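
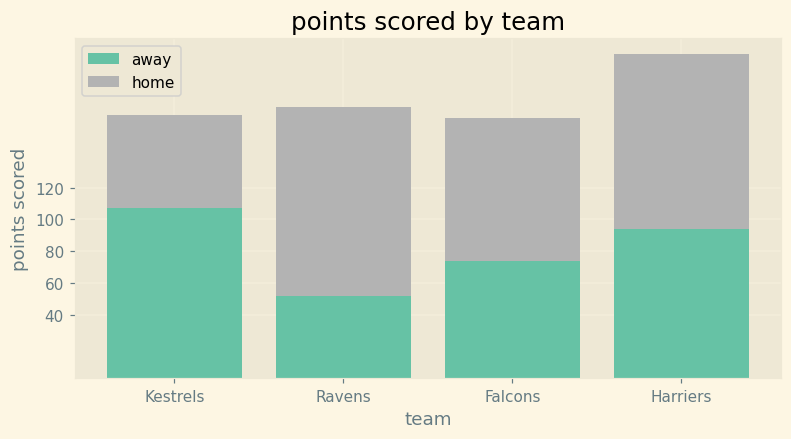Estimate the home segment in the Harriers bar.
≈ 100

home top ≈ 200, bottom ≈ 100; segment ≈ 100.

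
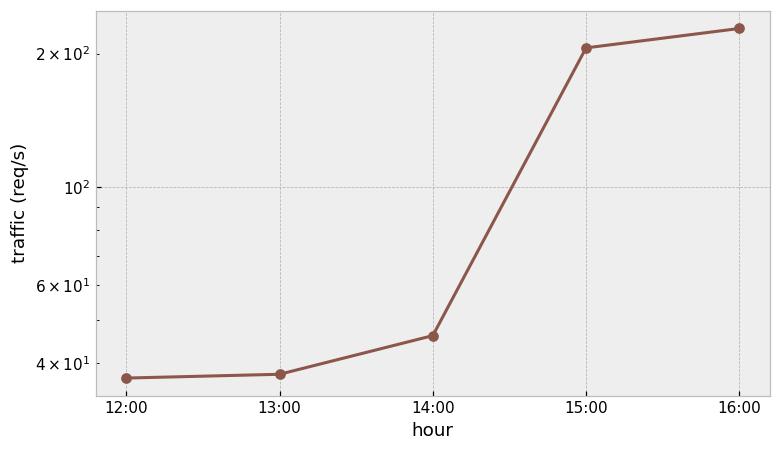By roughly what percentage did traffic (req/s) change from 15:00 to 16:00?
15:00 ≈ 200, 16:00 ≈ 220; (220 − 200) / 200 ≈ +10%.

≈ +10%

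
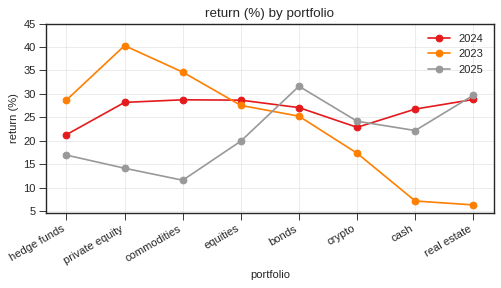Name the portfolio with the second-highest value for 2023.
Top 3 for 2023: private equity ≈ 40, commodities ≈ 35, hedge funds ≈ 30.

commodities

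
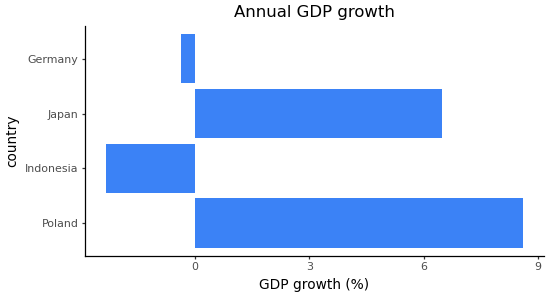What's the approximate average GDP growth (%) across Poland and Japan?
(9 + 6) / 2 ≈ 8.

≈ 8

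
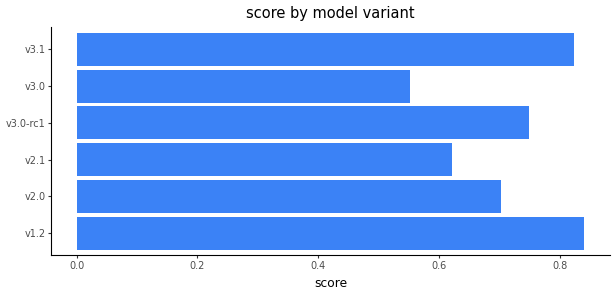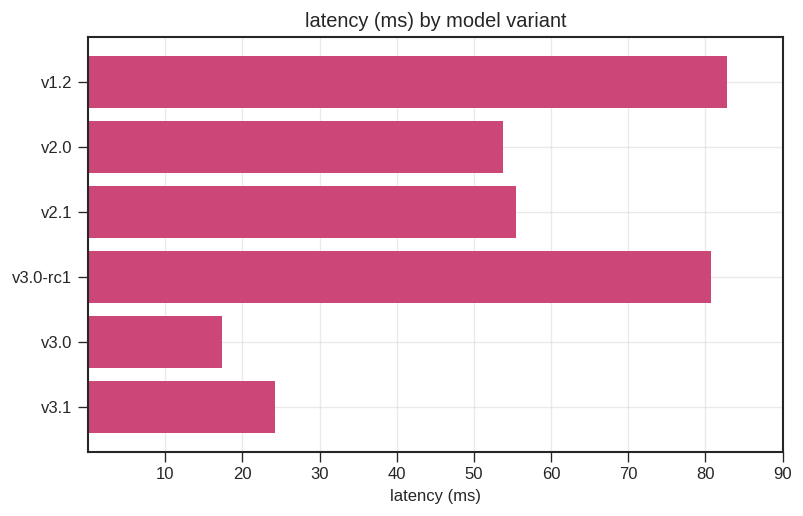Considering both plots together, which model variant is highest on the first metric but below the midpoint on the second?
v3.1

Chart 2 median latency (ms) ≈ 50; below-median model variants: v2.0, v3.0, v3.1. Among those, v3.1 has the highest score (≈ 0.8).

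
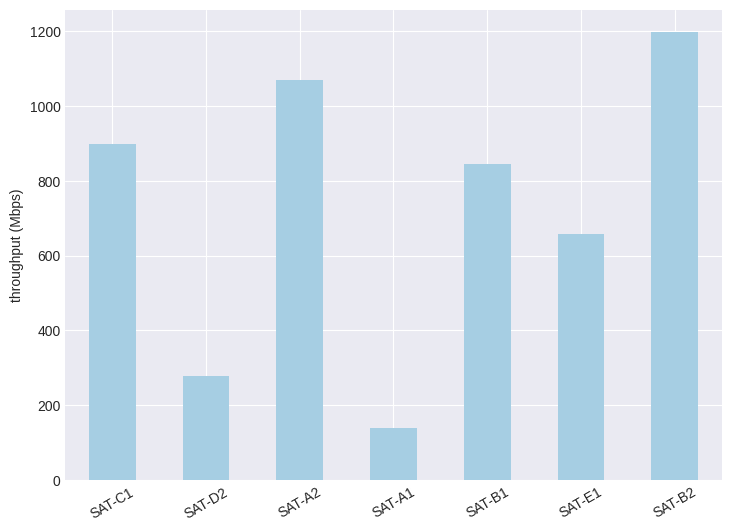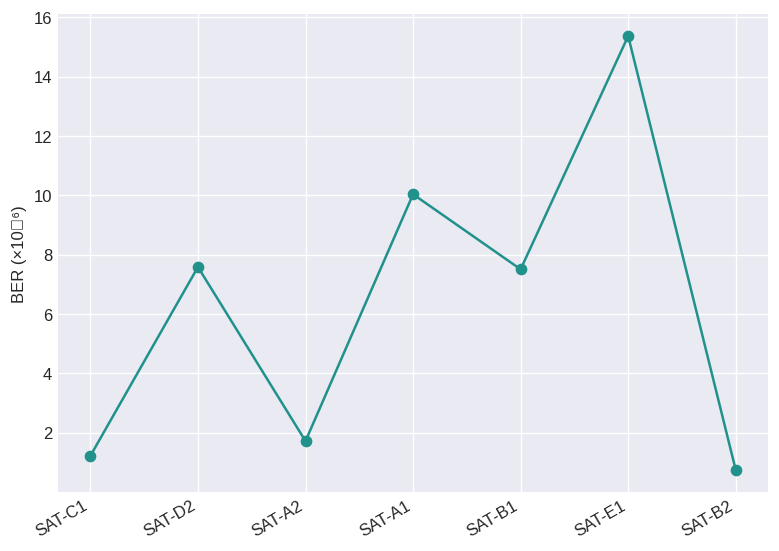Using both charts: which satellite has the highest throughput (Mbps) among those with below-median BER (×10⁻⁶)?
Chart 2 median BER (×10⁻⁶) ≈ 8; below-median satellites: SAT-C1, SAT-A2, SAT-B2. Among those, SAT-B2 has the highest throughput (Mbps) (≈ 1200).

SAT-B2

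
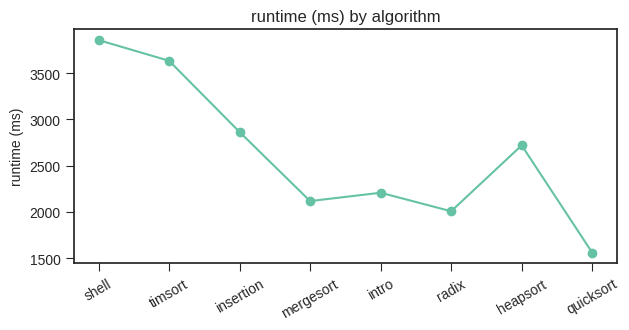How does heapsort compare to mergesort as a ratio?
≈ 1.27×

heapsort ≈ 2800, mergesort ≈ 2200; 2800/2200 ≈ 1.27.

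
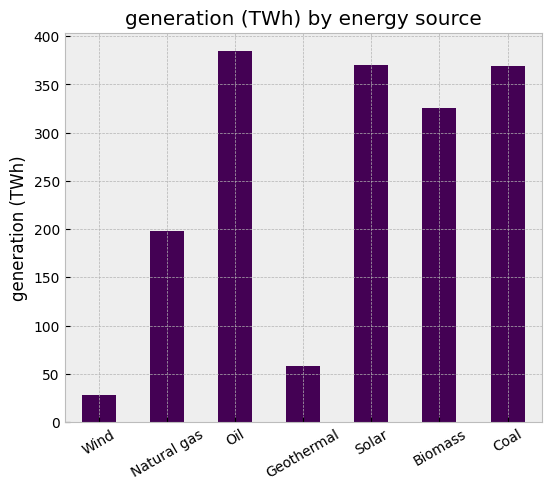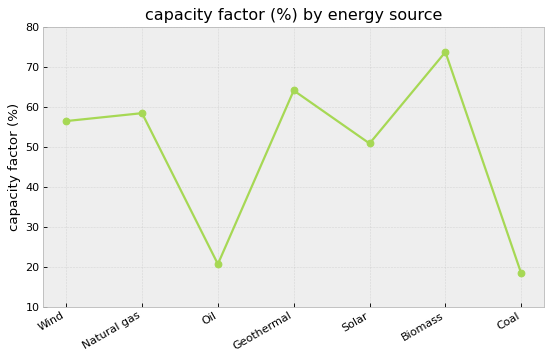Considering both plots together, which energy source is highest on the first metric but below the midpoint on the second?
Chart 2 median capacity factor (%) ≈ 60; below-median energy sources: Oil, Solar, Coal. Among those, Oil has the highest generation (TWh) (≈ 400).

Oil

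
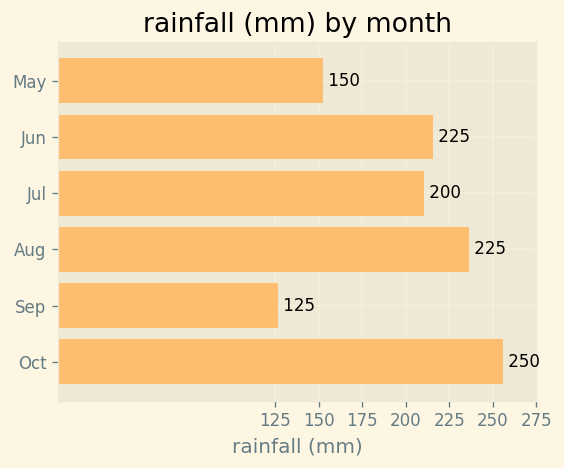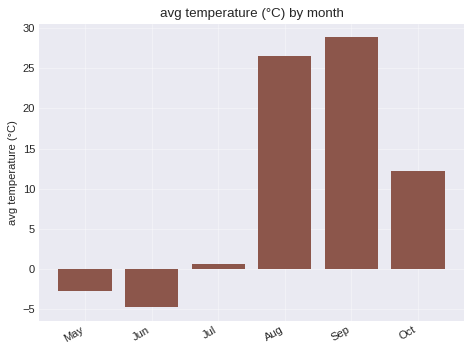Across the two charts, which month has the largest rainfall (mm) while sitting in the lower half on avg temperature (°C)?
Jun

Chart 2 median avg temperature (°C) ≈ 5; below-median months: May, Jun, Jul. Among those, Jun has the highest rainfall (mm) (≈ 225).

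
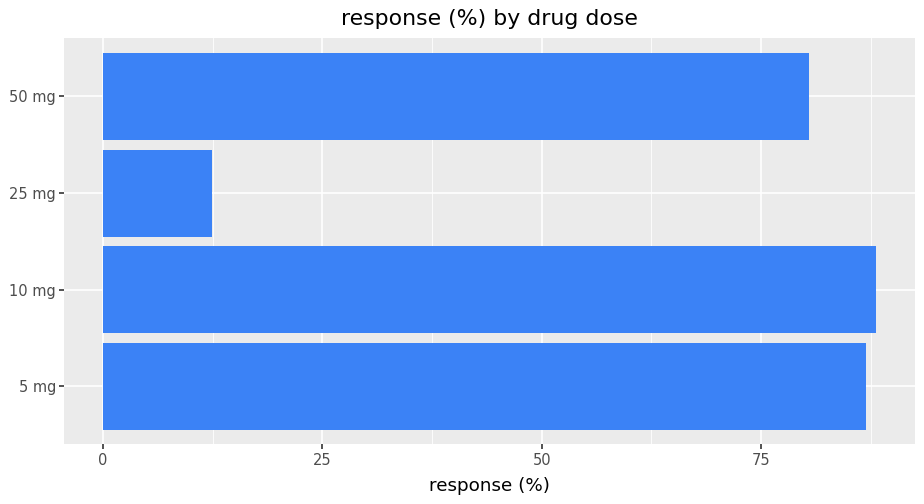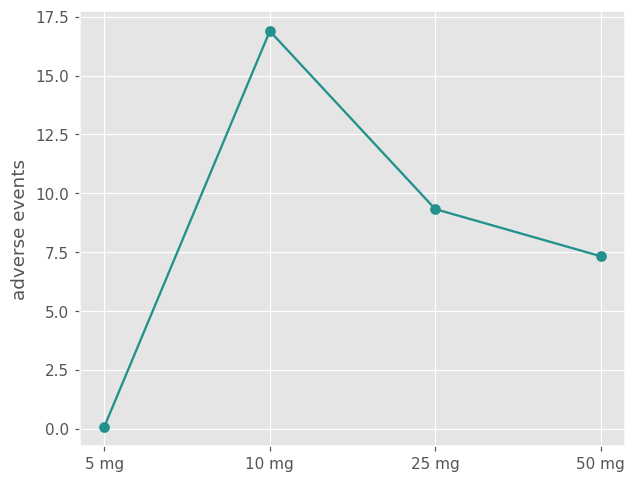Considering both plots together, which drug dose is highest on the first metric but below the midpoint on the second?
5 mg

Chart 2 median adverse events ≈ 8; below-median drug doses: 5 mg, 50 mg. Among those, 5 mg has the highest response (%) (≈ 90).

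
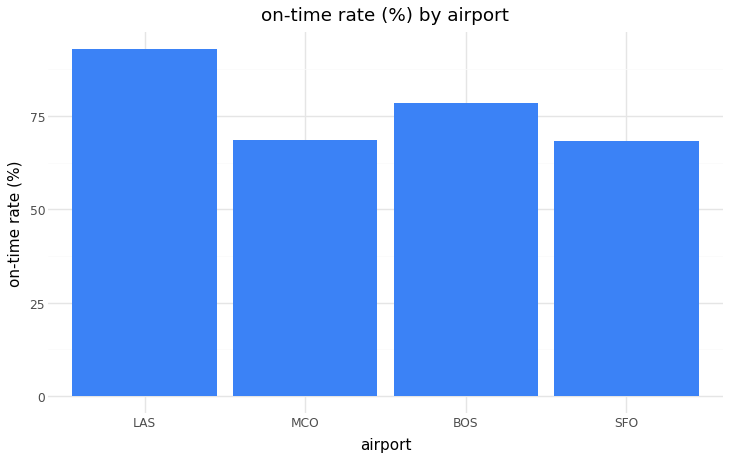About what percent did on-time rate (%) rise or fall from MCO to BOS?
MCO ≈ 70, BOS ≈ 80; (80 − 70) / 70 ≈ +14.3%.

≈ +14.3%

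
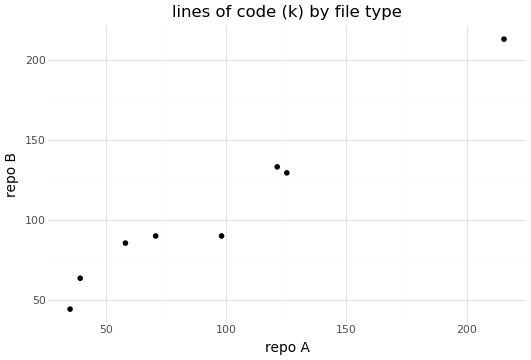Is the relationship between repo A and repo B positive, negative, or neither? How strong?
positive, strong

Points are positively correlated; strong (|r| ≈ 1.0).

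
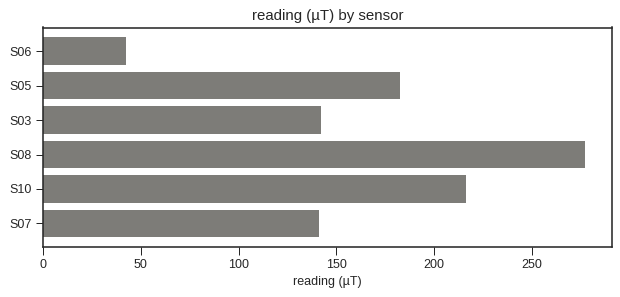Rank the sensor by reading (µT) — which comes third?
S05

Top 4: S08 ≈ 275, S10 ≈ 225, S05 ≈ 175, S03 ≈ 150.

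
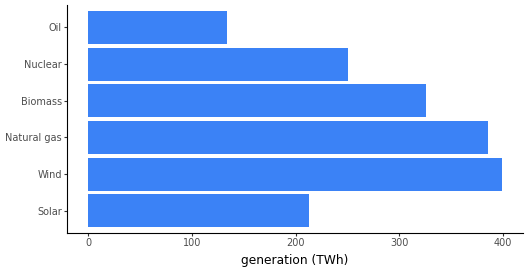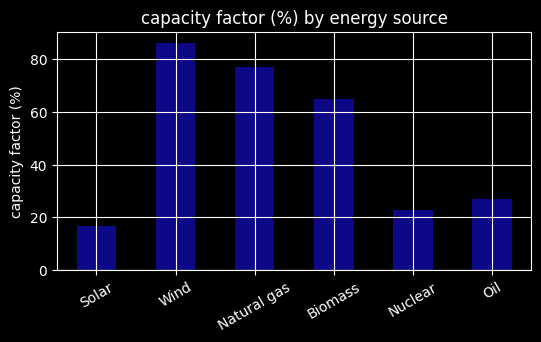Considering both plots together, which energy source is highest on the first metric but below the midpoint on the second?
Chart 2 median capacity factor (%) ≈ 50; below-median energy sources: Solar, Nuclear, Oil. Among those, Nuclear has the highest generation (TWh) (≈ 250).

Nuclear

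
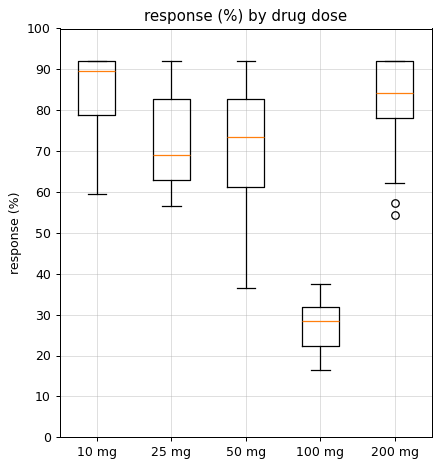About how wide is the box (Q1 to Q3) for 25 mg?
≈ 20

Q3 ≈ 80, Q1 ≈ 60; IQR ≈ 20.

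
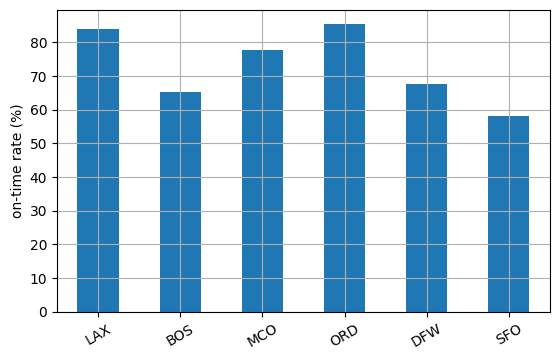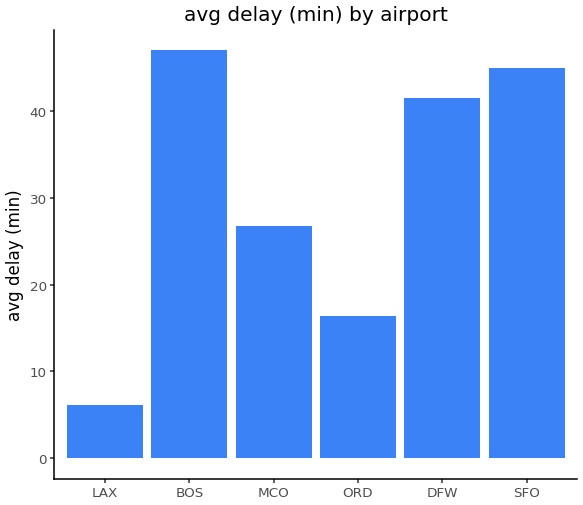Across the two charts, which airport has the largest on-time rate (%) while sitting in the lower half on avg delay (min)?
ORD

Chart 2 median avg delay (min) ≈ 35; below-median airports: LAX, MCO, ORD. Among those, ORD has the highest on-time rate (%) (≈ 90).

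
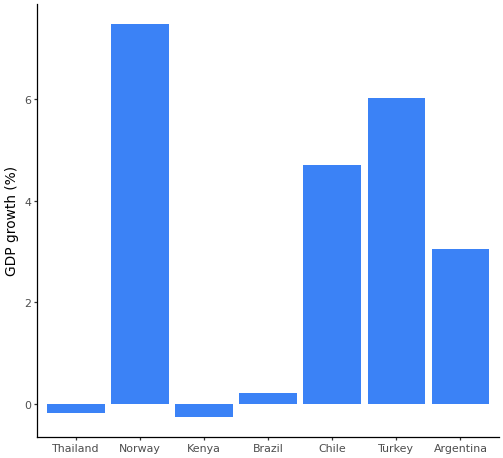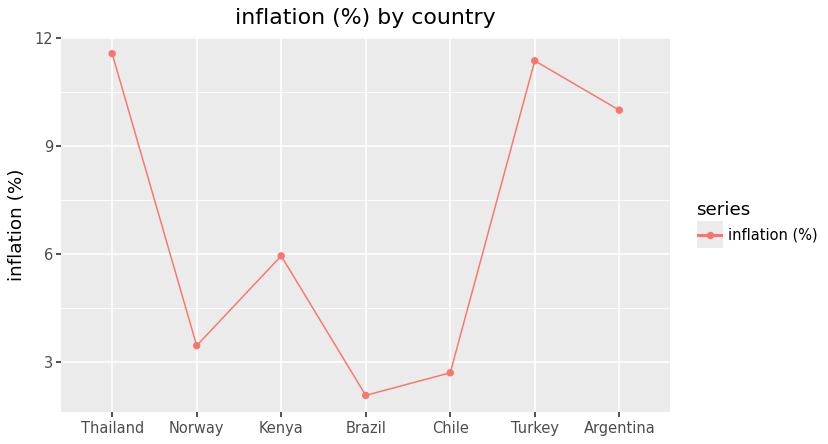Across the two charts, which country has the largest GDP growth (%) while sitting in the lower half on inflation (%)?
Norway

Chart 2 median inflation (%) ≈ 6; below-median countries: Norway, Brazil, Chile. Among those, Norway has the highest GDP growth (%) (≈ 7).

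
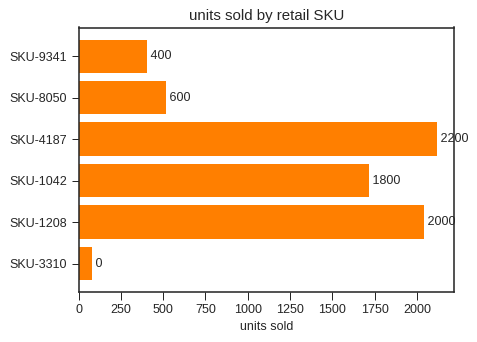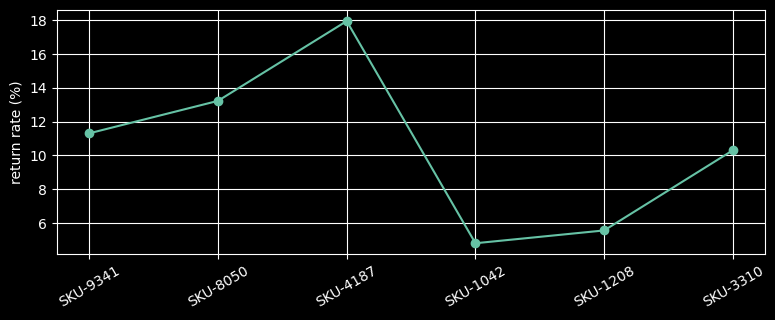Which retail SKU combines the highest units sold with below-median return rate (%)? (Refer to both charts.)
SKU-1208

Chart 2 median return rate (%) ≈ 10; below-median retail SKUs: SKU-1042, SKU-1208, SKU-3310. Among those, SKU-1208 has the highest units sold (≈ 2000).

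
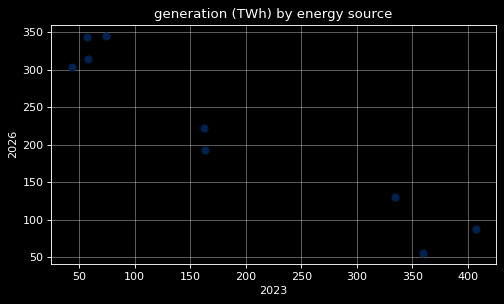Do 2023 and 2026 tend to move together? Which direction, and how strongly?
negative, strong

Points are negatively correlated; strong (|r| ≈ 1.0).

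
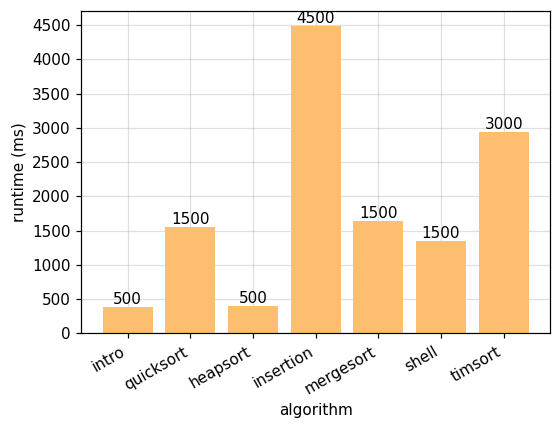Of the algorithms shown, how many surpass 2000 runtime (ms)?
Above 2000: insertion, timsort.

2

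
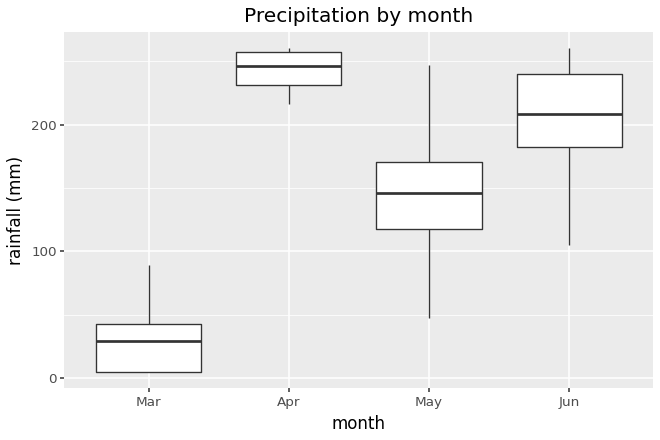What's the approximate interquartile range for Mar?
Q3 ≈ 40, Q1 ≈ 0; IQR ≈ 40.

≈ 40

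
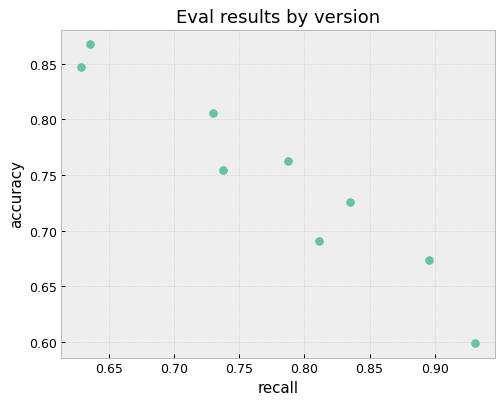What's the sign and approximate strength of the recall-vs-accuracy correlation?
negative, strong

Points are negatively correlated; strong (|r| ≈ 1.0).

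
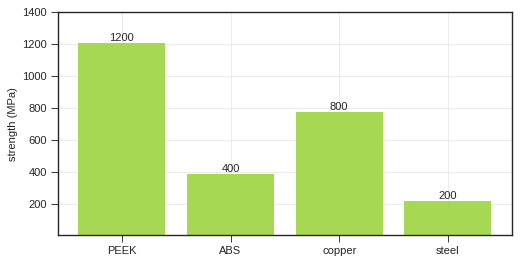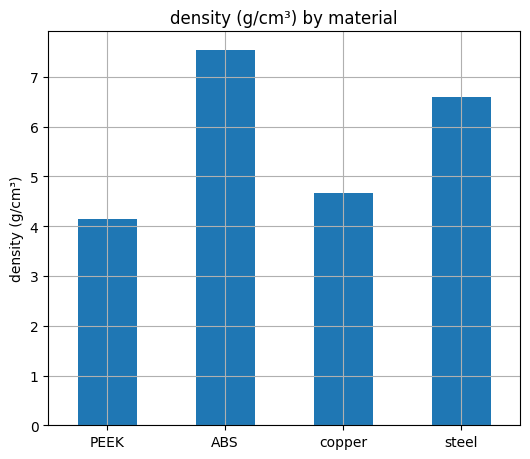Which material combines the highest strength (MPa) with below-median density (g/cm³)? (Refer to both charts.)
PEEK

Chart 2 median density (g/cm³) ≈ 6; below-median materials: PEEK, copper. Among those, PEEK has the highest strength (MPa) (≈ 1200).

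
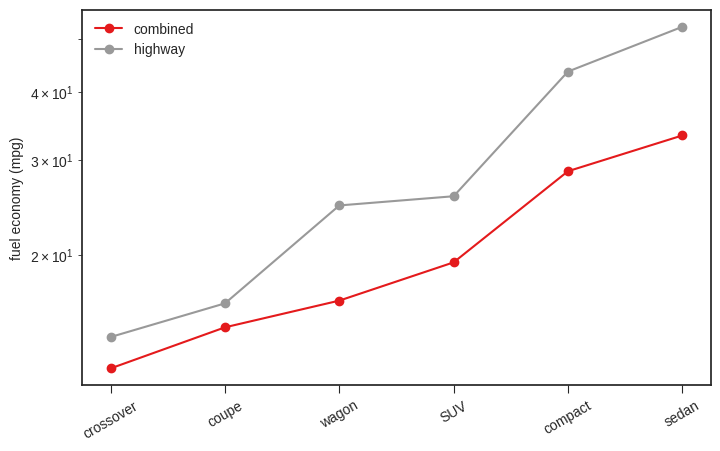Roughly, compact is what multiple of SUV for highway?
≈ 1.8×

compact ≈ 45, SUV ≈ 25; 45/25 ≈ 1.8.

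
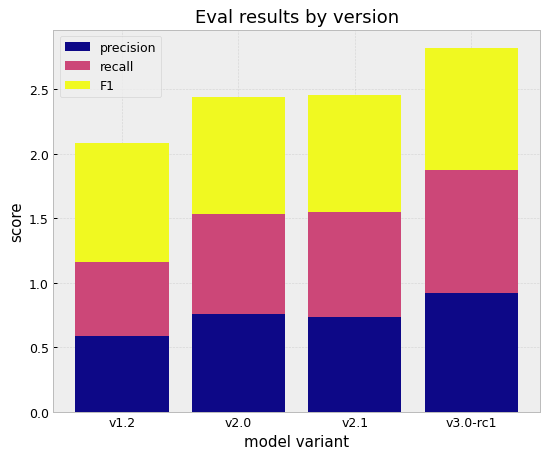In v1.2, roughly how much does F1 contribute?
F1 top ≈ 2.0, bottom ≈ 1.0; segment ≈ 1.0.

≈ 1.0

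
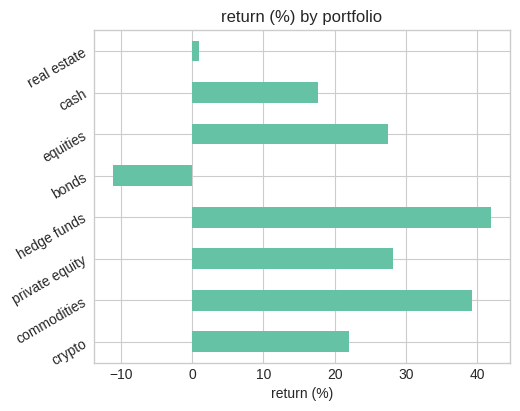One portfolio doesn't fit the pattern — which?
bonds ≈ -10; the rest sit between ≈ 0 and ≈ 40.

bonds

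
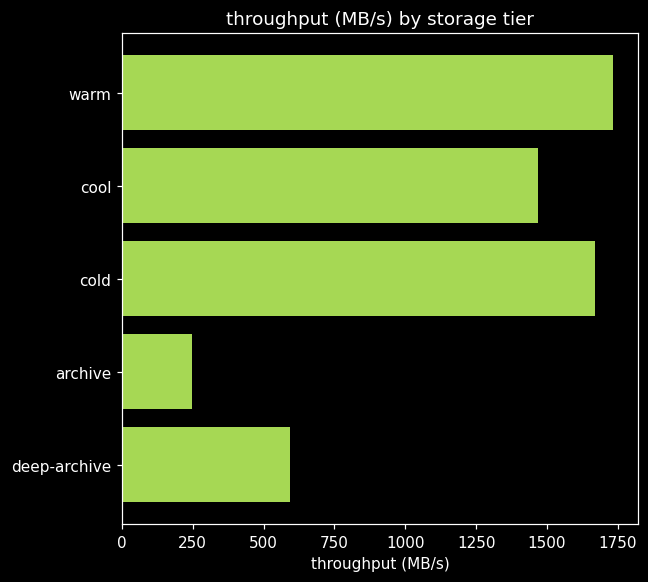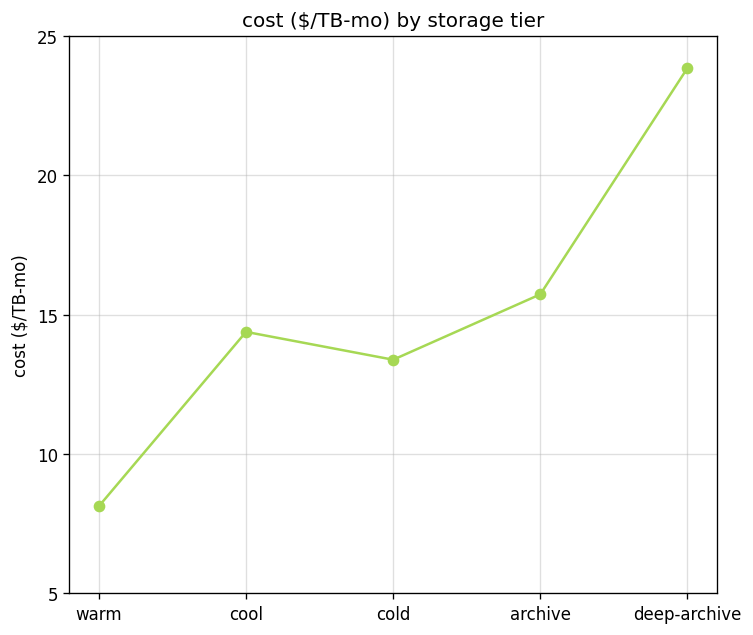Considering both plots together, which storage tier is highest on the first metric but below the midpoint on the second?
Chart 2 median cost ($/TB-mo) ≈ 15; below-median storage tiers: warm, cold. Among those, warm has the highest throughput (MB/s) (≈ 1800).

warm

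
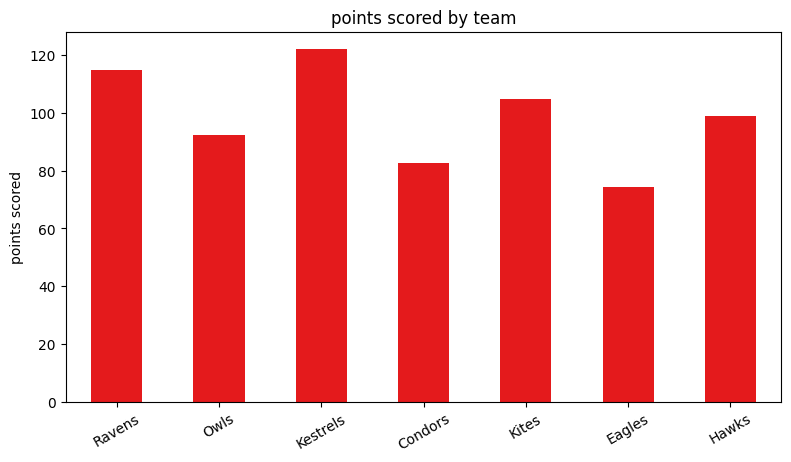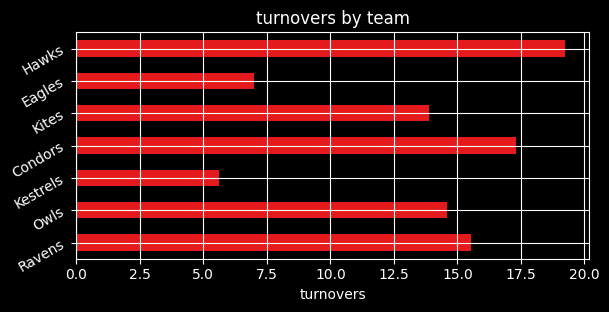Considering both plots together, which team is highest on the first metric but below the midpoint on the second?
Kestrels

Chart 2 median turnovers ≈ 14; below-median teams: Kestrels, Kites, Eagles. Among those, Kestrels has the highest points scored (≈ 120).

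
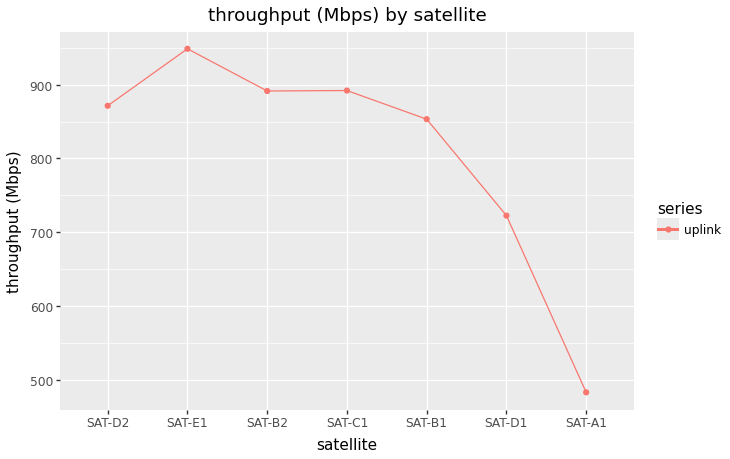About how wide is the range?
≈ 450

Max SAT-E1 ≈ 950, min SAT-A1 ≈ 500; range ≈ 450.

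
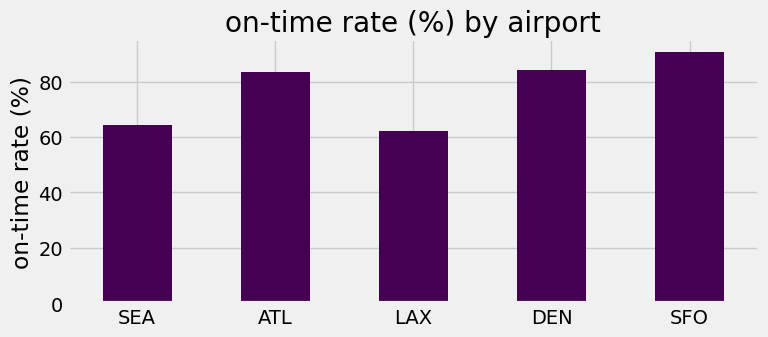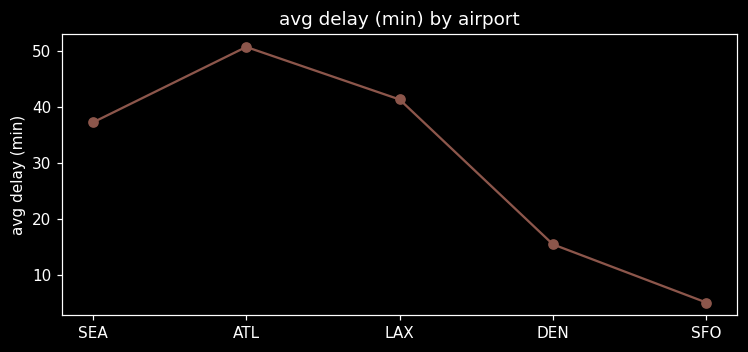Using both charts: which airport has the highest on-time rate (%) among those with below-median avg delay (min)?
SFO

Chart 2 median avg delay (min) ≈ 35; below-median airports: DEN, SFO. Among those, SFO has the highest on-time rate (%) (≈ 90).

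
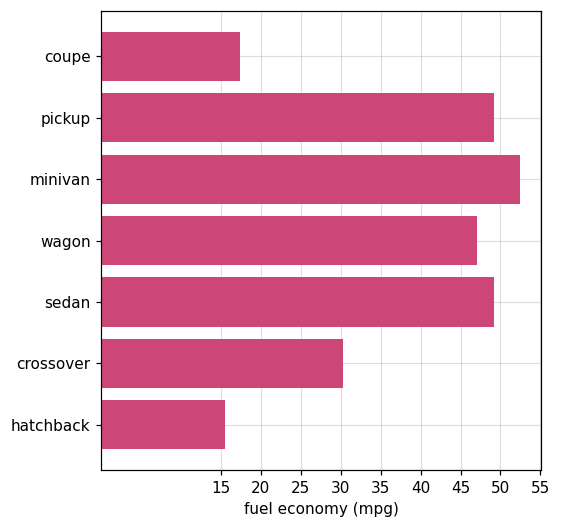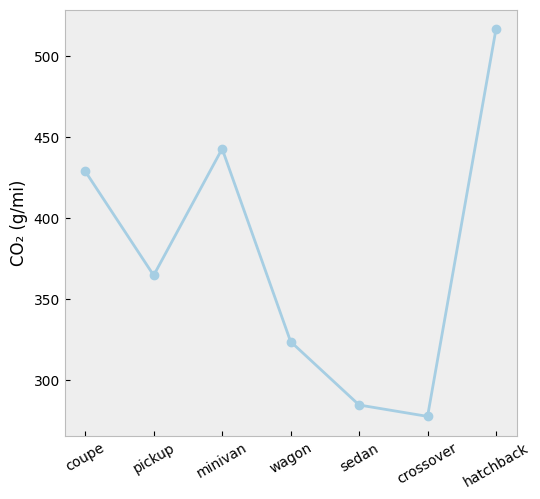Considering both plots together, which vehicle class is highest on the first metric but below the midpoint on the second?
sedan

Chart 2 median CO₂ (g/mi) ≈ 350; below-median vehicle classes: wagon, sedan, crossover. Among those, sedan has the highest fuel economy (mpg) (≈ 50).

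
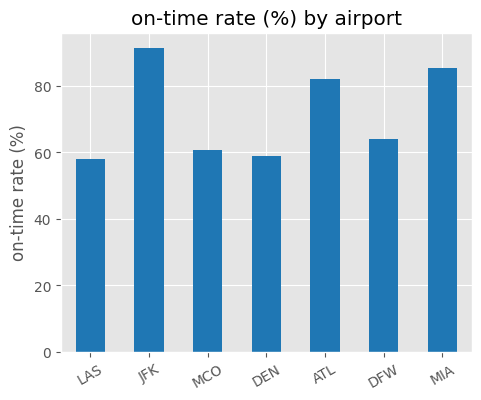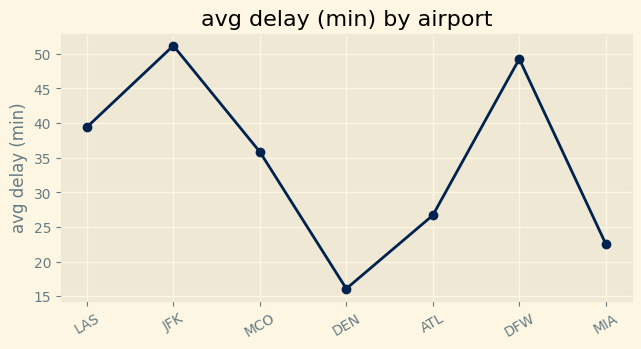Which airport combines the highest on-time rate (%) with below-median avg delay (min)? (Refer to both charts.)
MIA

Chart 2 median avg delay (min) ≈ 35; below-median airports: DEN, ATL, MIA. Among those, MIA has the highest on-time rate (%) (≈ 90).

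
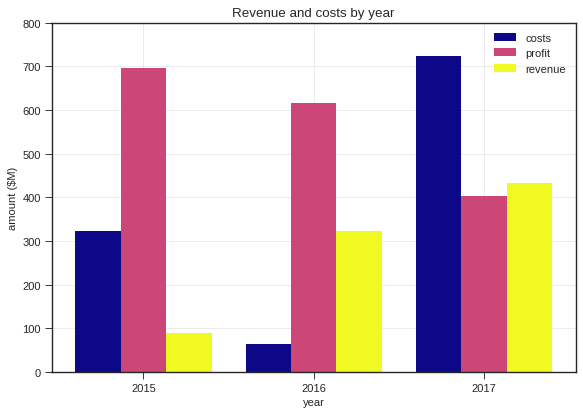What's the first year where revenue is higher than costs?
2015: revenue ≈ 100 vs costs ≈ 300 (not yet); 2016: revenue ≈ 300 vs costs ≈ 100 (first crossover).

2016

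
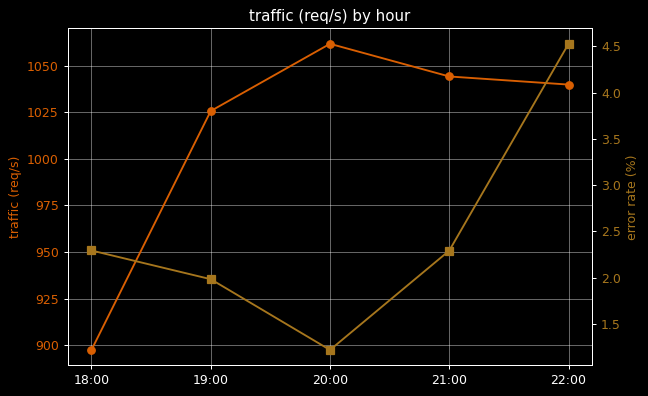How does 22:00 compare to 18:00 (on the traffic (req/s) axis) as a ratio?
≈ 1.16×

22:00 ≈ 1040, 18:00 ≈ 900; 1040/900 ≈ 1.16.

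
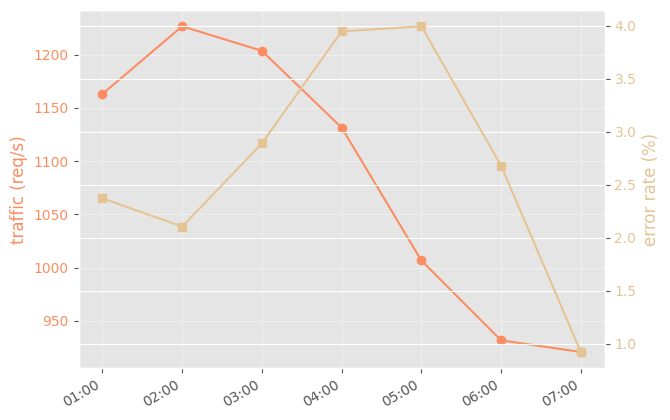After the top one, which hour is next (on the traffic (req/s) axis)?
03:00

Top 3 (on the traffic (req/s) axis): 02:00 ≈ 1250, 03:00 ≈ 1200, 01:00 ≈ 1150.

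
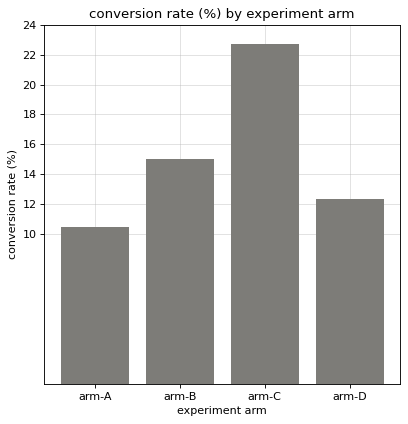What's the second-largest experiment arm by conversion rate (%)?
arm-B

Top 3: arm-C ≈ 22, arm-B ≈ 16, arm-D ≈ 12.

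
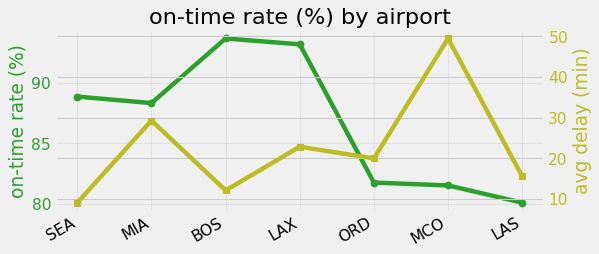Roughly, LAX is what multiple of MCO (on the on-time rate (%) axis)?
LAX ≈ 94, MCO ≈ 82; 94/82 ≈ 1.15.

≈ 1.15×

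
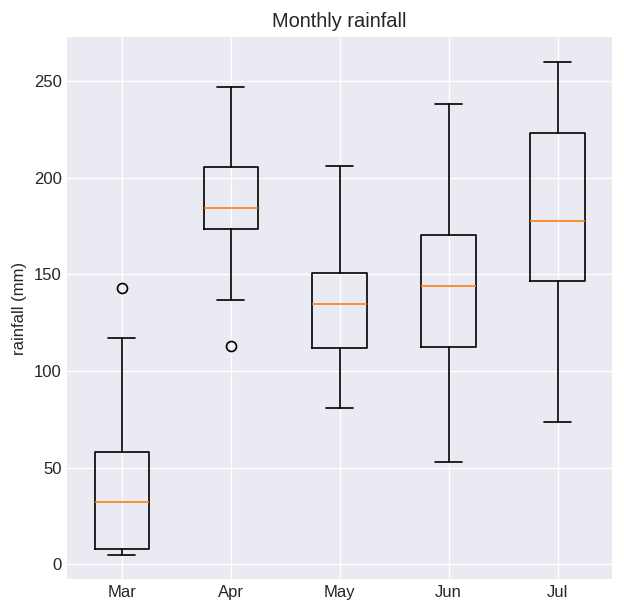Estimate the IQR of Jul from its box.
≈ 80

Q3 ≈ 220, Q1 ≈ 140; IQR ≈ 80.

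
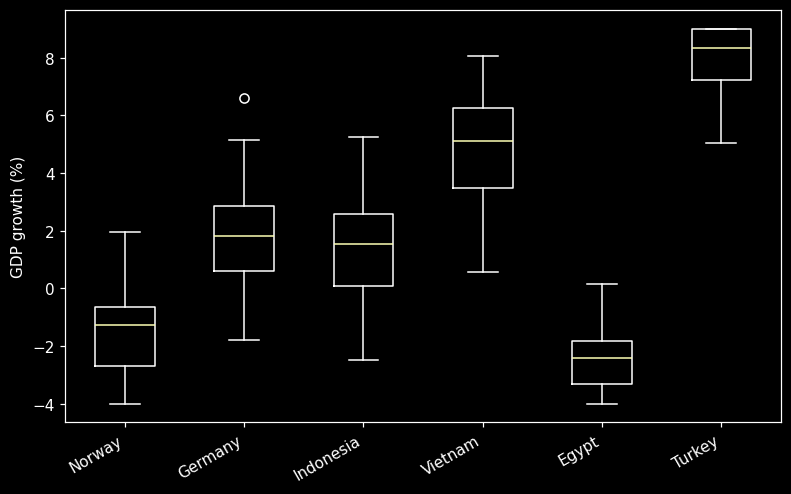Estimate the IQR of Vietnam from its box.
Q3 ≈ 6, Q1 ≈ 3; IQR ≈ 3.

≈ 3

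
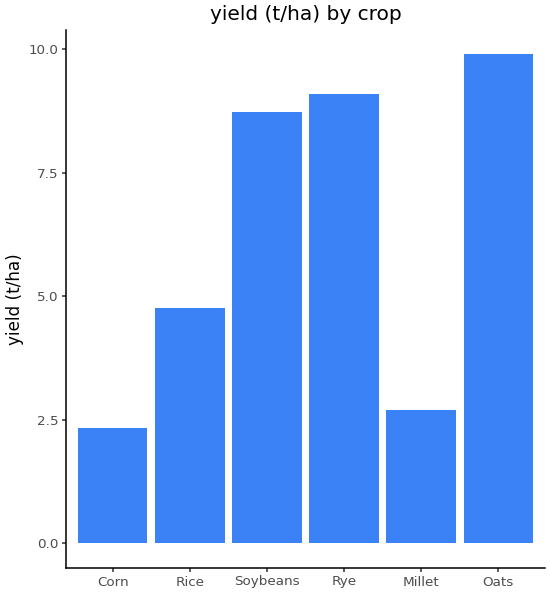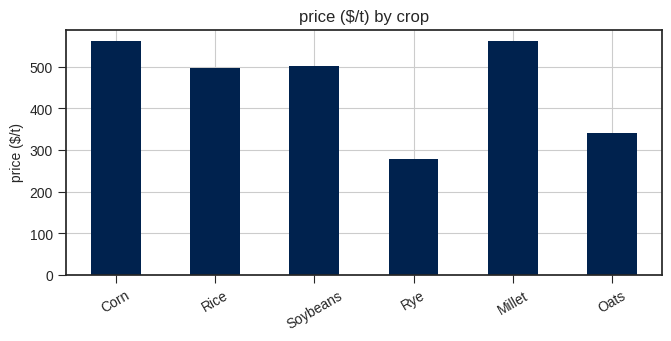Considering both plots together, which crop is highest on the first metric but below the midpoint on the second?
Oats

Chart 2 median price ($/t) ≈ 500; below-median crops: Rice, Rye, Oats. Among those, Oats has the highest yield (t/ha) (≈ 10).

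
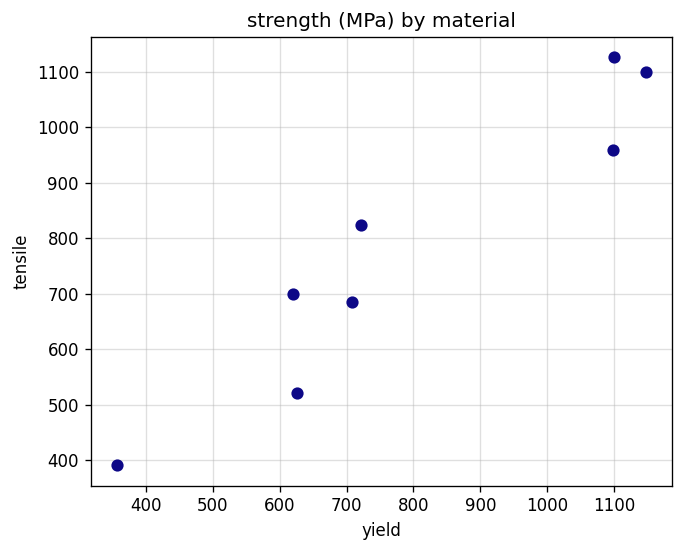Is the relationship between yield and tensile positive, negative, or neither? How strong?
Points are positively correlated; strong (|r| ≈ 1.0).

positive, strong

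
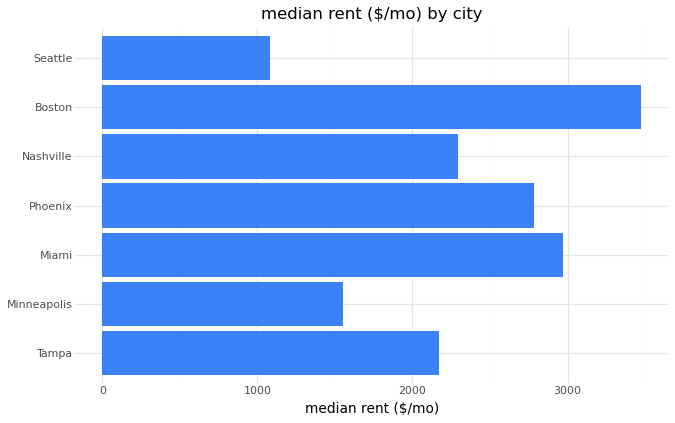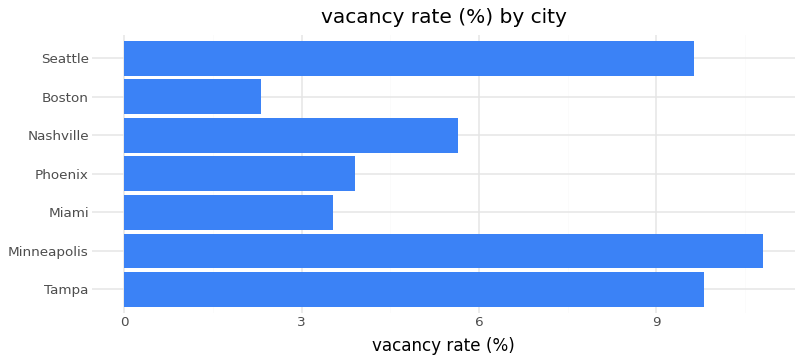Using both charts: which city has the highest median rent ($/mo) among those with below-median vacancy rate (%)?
Boston

Chart 2 median vacancy rate (%) ≈ 6; below-median cities: Miami, Phoenix, Boston. Among those, Boston has the highest median rent ($/mo) (≈ 3500).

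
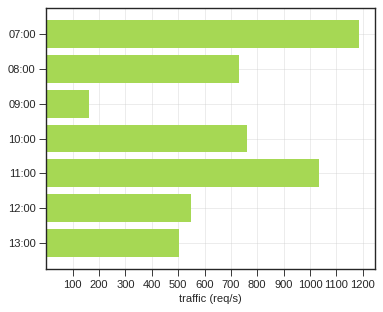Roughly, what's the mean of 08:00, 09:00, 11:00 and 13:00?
(700 + 200 + 1000 + 500) / 4 ≈ 600.

≈ 600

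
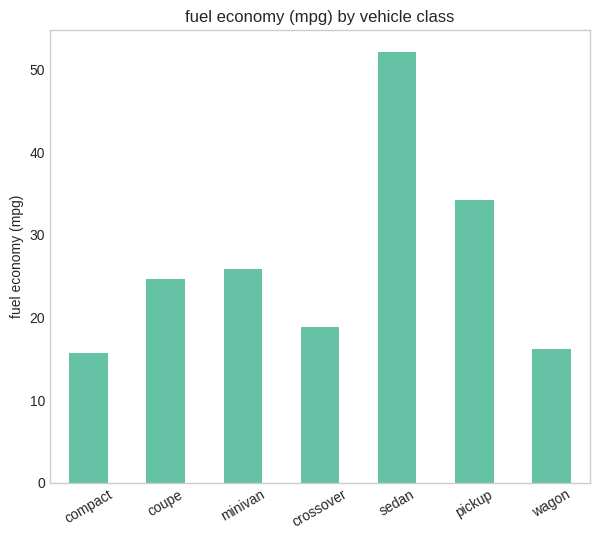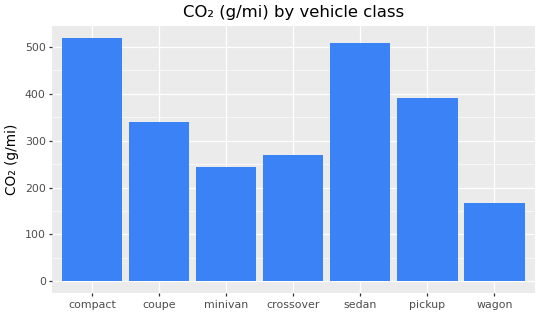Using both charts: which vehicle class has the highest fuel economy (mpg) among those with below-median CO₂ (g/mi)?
Chart 2 median CO₂ (g/mi) ≈ 350; below-median vehicle classes: minivan, crossover, wagon. Among those, minivan has the highest fuel economy (mpg) (≈ 25).

minivan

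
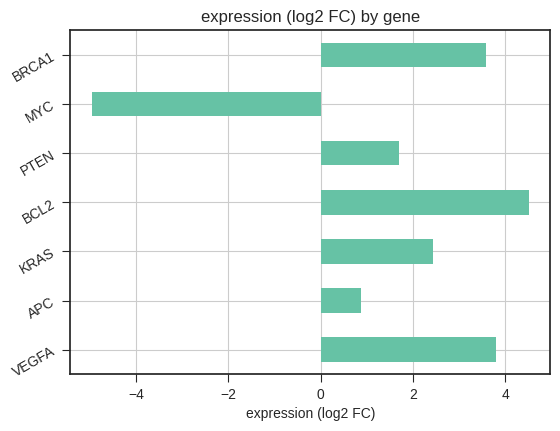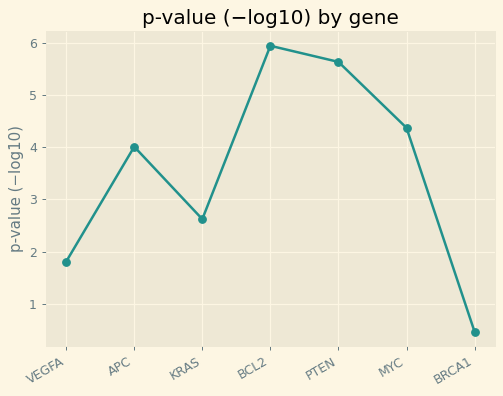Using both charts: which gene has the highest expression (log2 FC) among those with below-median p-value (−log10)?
VEGFA

Chart 2 median p-value (−log10) ≈ 4; below-median genes: VEGFA, KRAS, BRCA1. Among those, VEGFA has the highest expression (log2 FC) (≈ 4).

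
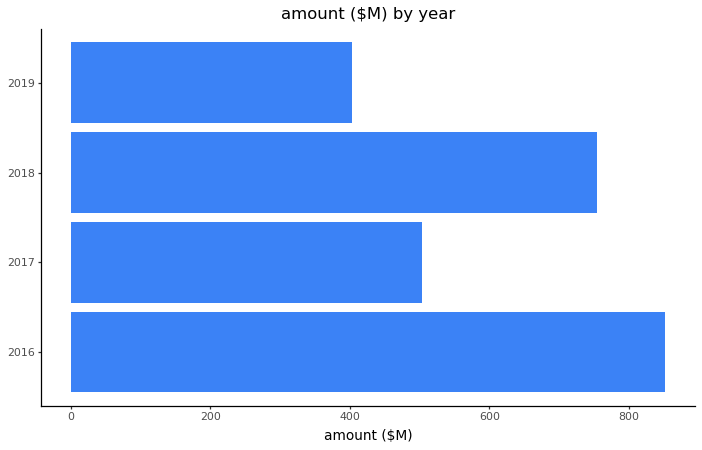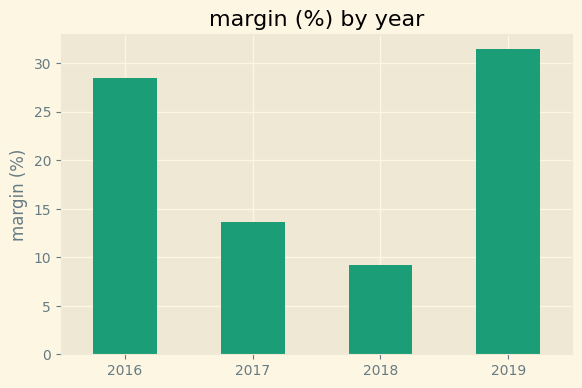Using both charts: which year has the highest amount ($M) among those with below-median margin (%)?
2018

Chart 2 median margin (%) ≈ 20; below-median years: 2017, 2018. Among those, 2018 has the highest amount ($M) (≈ 800).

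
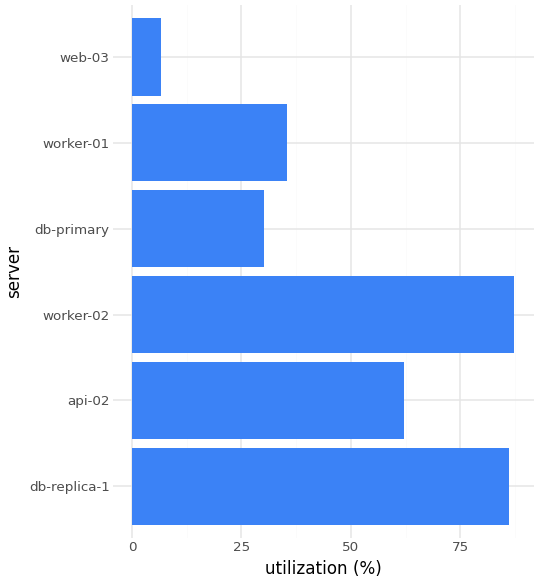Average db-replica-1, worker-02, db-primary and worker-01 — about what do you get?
≈ 62

(90 + 90 + 30 + 40) / 4 ≈ 62.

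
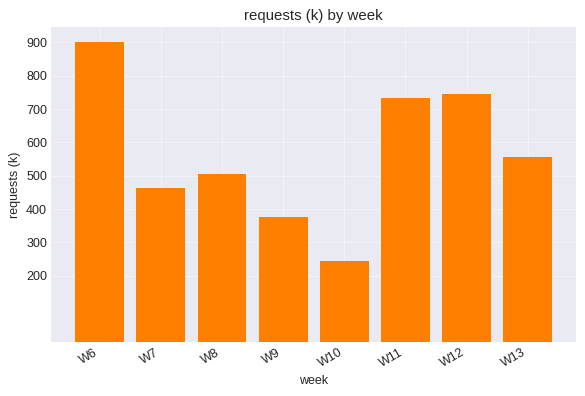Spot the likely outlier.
W6

W6 ≈ 900; the rest sit between ≈ 200 and ≈ 700.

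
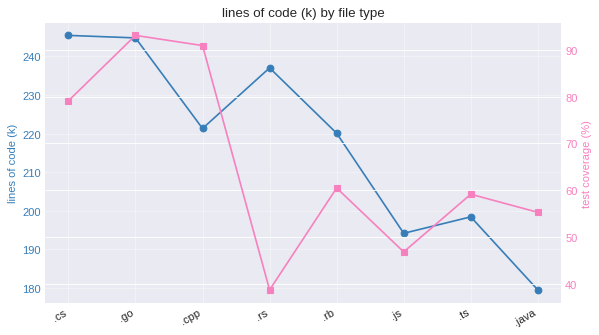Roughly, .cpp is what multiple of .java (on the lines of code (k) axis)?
.cpp ≈ 220, .java ≈ 180; 220/180 ≈ 1.22.

≈ 1.22×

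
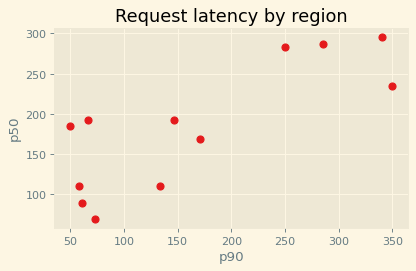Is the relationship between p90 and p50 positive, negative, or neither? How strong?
positive, strong

Points are positively correlated; strong (|r| ≈ 0.8).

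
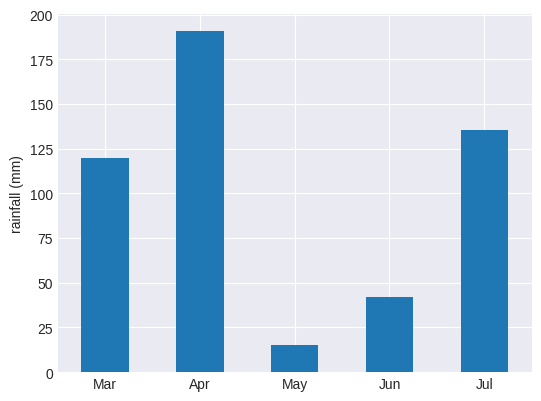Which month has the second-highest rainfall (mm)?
Top 3: Apr ≈ 200, Jul ≈ 140, Mar ≈ 120.

Jul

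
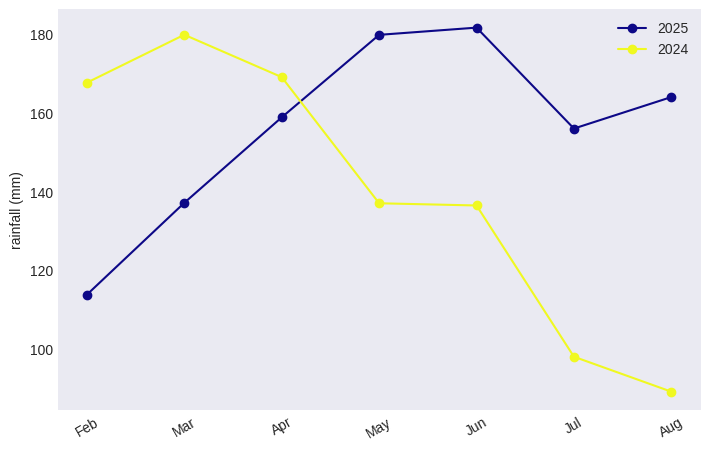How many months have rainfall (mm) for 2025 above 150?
Above 150: Apr, May, Jun, Jul, Aug.

5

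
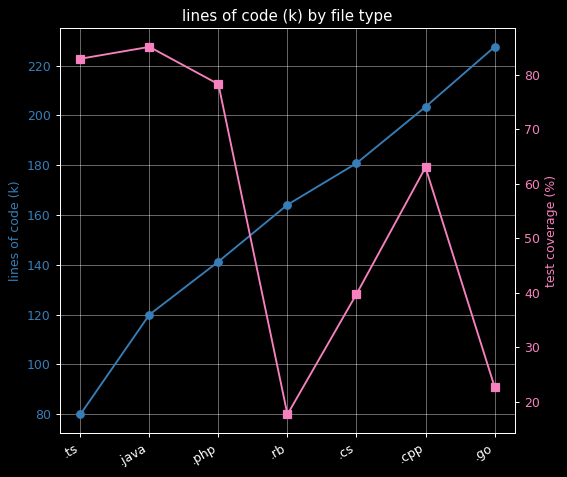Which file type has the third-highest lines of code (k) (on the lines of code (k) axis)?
Top 4 (on the lines of code (k) axis): .go ≈ 220, .cpp ≈ 200, .cs ≈ 180, .rb ≈ 160.

.cs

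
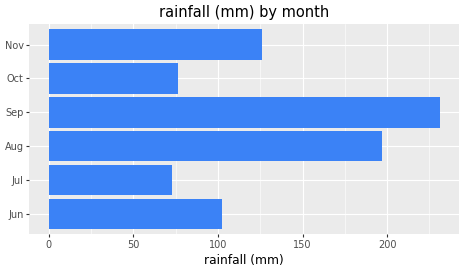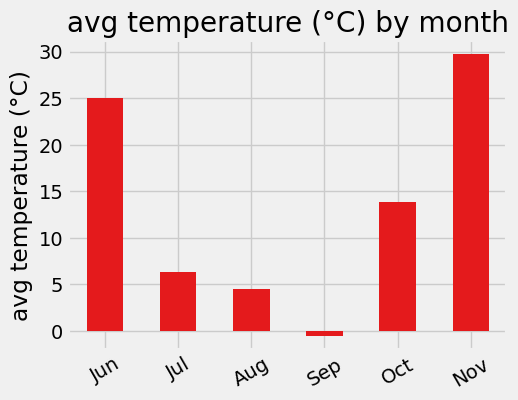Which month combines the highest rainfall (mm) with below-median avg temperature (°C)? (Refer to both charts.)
Chart 2 median avg temperature (°C) ≈ 10; below-median months: Jul, Aug, Sep. Among those, Sep has the highest rainfall (mm) (≈ 225).

Sep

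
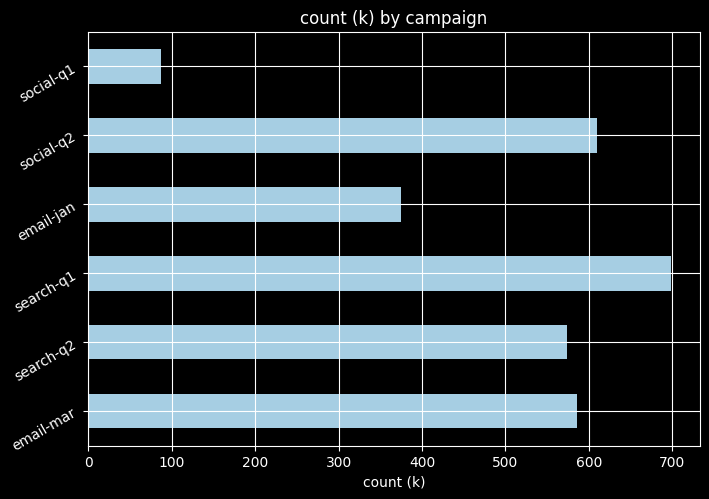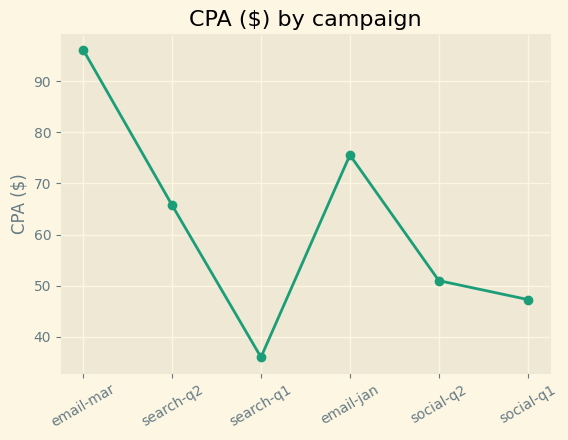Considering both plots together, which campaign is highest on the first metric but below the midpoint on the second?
search-q1

Chart 2 median CPA ($) ≈ 60; below-median campaigns: search-q1, social-q2, social-q1. Among those, search-q1 has the highest count (k) (≈ 700).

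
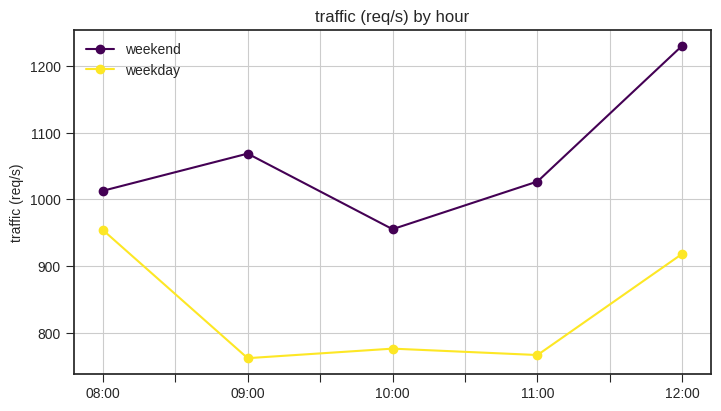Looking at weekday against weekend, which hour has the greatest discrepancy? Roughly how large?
12:00: weekday ≈ 900, weekend ≈ 1250 → gap ≈ 350. Next-largest (09:00) is only ≈ 300.

12:00, ≈ 350 req/s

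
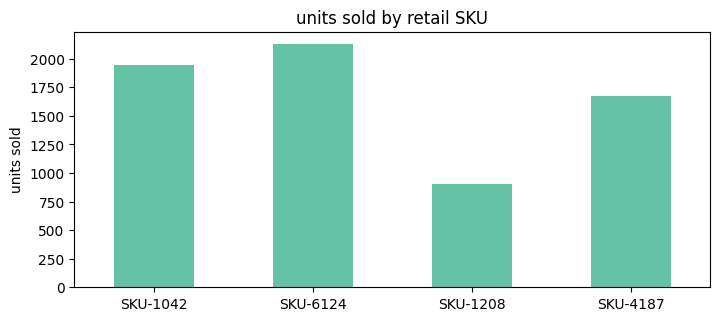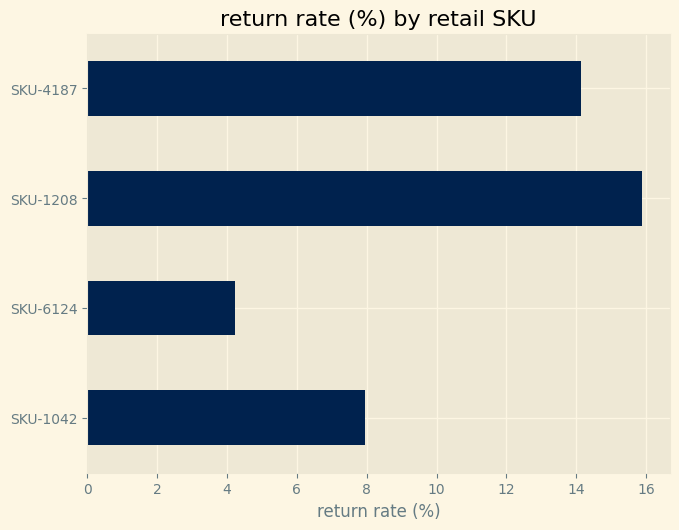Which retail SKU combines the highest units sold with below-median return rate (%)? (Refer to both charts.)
Chart 2 median return rate (%) ≈ 12; below-median retail SKUs: SKU-1042, SKU-6124. Among those, SKU-6124 has the highest units sold (≈ 2200).

SKU-6124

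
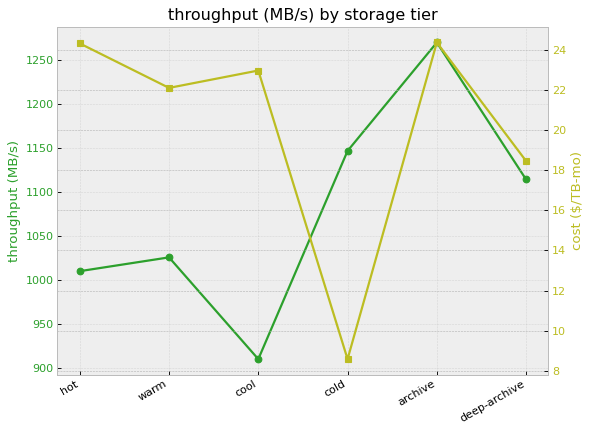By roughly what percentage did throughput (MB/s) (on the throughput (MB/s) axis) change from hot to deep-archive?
hot ≈ 1000, deep-archive ≈ 1100; (1100 − 1000) / 1000 ≈ +10%.

≈ +10%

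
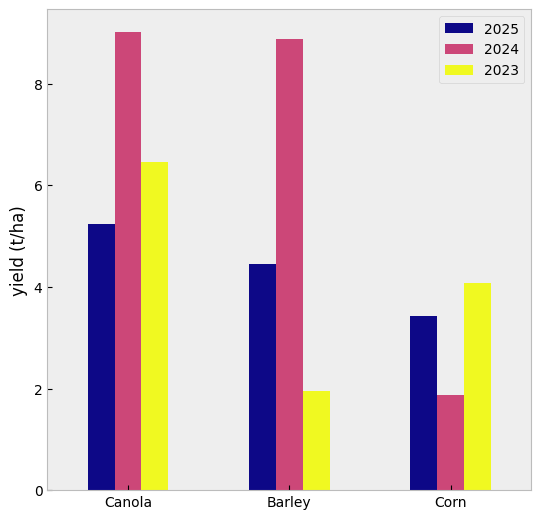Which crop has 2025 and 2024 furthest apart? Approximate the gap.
Barley, ≈ 5 t/ha

Barley: 2025 ≈ 4, 2024 ≈ 9 → gap ≈ 5. Next-largest (Canola) is only ≈ 4.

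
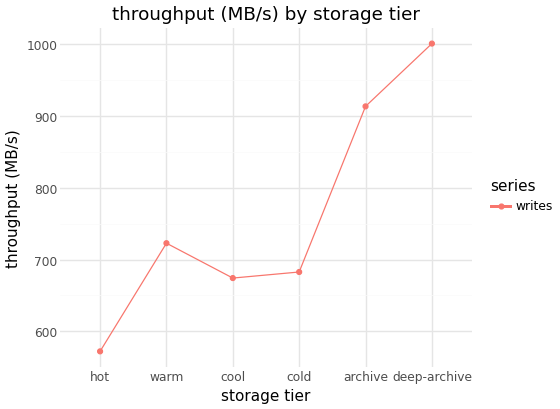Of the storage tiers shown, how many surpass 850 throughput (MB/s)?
Above 850: archive, deep-archive.

2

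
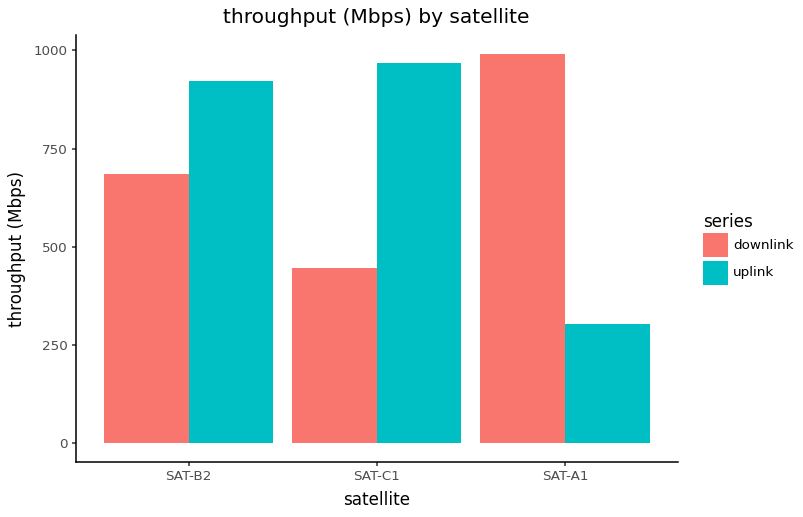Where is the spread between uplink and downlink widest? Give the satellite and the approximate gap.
SAT-A1: uplink ≈ 300, downlink ≈ 1000 → gap ≈ 700. Next-largest (SAT-C1) is only ≈ 600.

SAT-A1, ≈ 700 Mbps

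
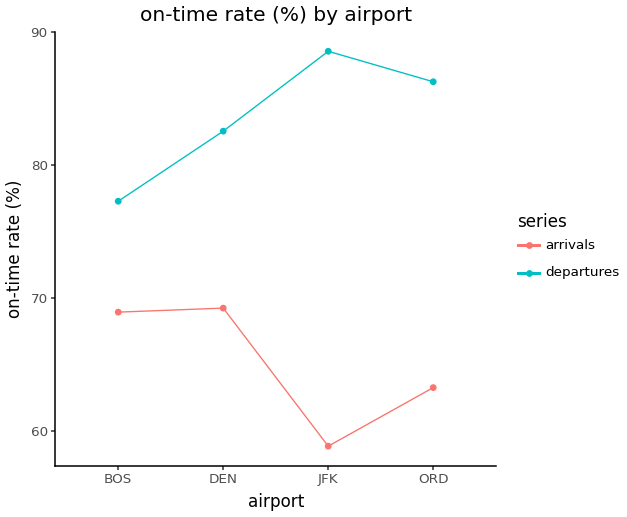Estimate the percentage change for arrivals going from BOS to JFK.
≈ -14.3%

BOS ≈ 70, JFK ≈ 60; (60 − 70) / 70 ≈ -14.3%.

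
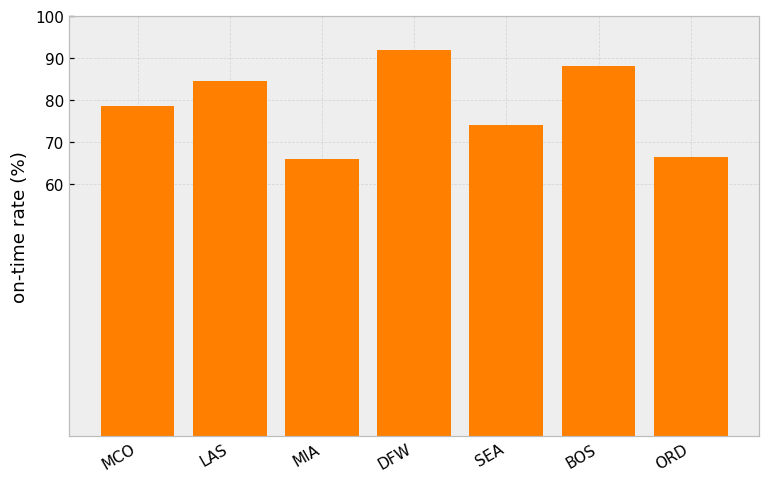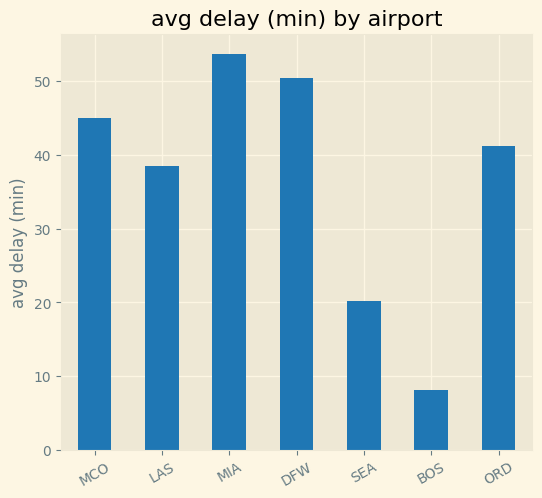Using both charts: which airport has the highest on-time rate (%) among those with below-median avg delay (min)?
BOS

Chart 2 median avg delay (min) ≈ 40; below-median airports: LAS, SEA, BOS. Among those, BOS has the highest on-time rate (%) (≈ 90).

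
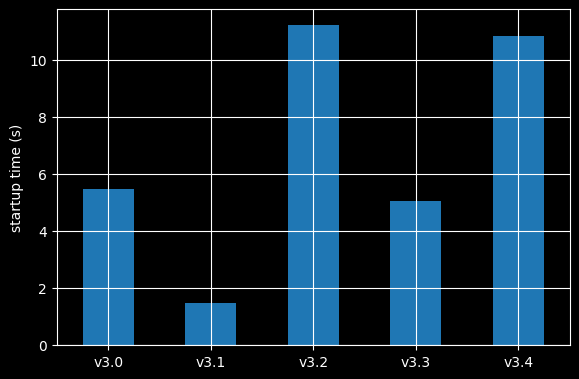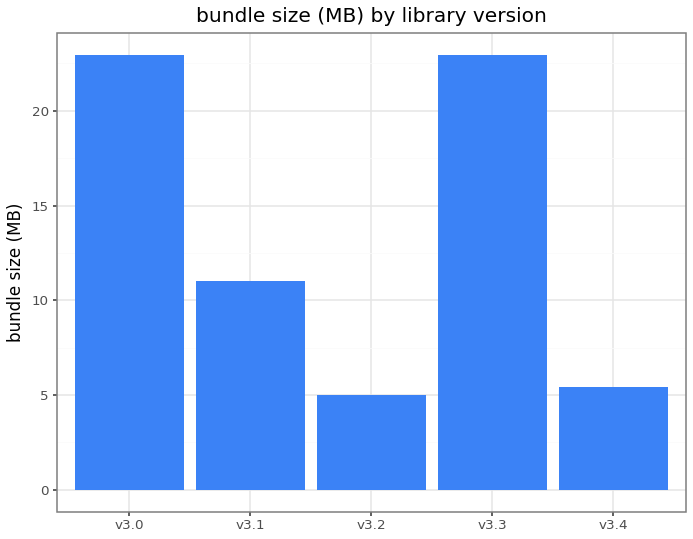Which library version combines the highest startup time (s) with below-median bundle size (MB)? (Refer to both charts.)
Chart 2 median bundle size (MB) ≈ 10; below-median library versions: v3.2, v3.4. Among those, v3.2 has the highest startup time (s) (≈ 12).

v3.2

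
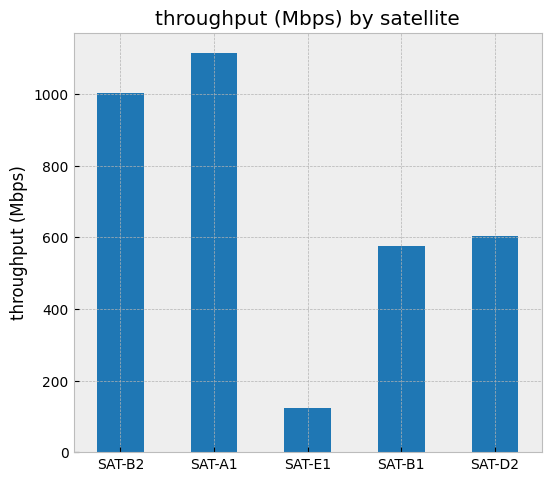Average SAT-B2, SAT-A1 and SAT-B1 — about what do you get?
(1000 + 1100 + 600) / 3 ≈ 900.

≈ 900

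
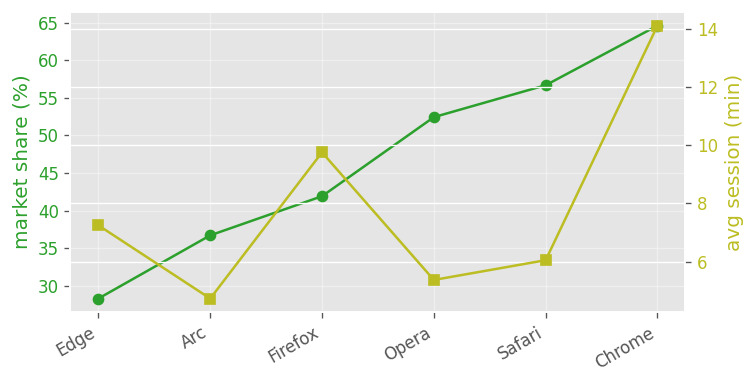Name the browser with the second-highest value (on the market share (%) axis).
Top 3 (on the market share (%) axis): Chrome ≈ 65, Safari ≈ 55, Opera ≈ 50.

Safari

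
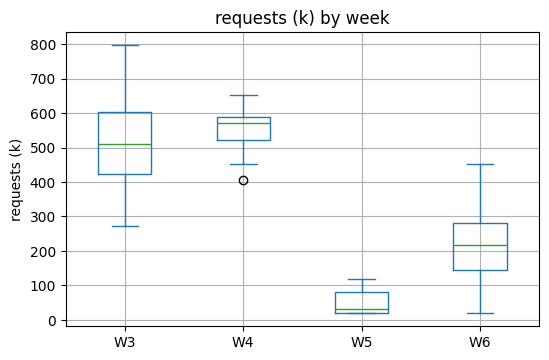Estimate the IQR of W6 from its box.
Q3 ≈ 300, Q1 ≈ 150; IQR ≈ 150.

≈ 150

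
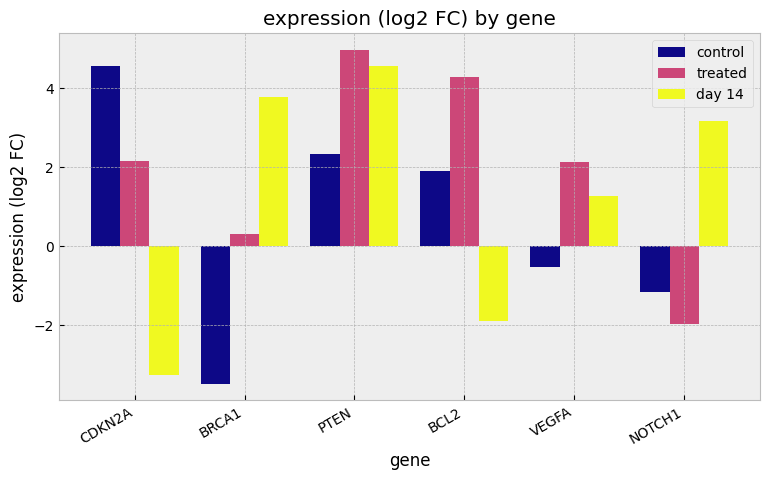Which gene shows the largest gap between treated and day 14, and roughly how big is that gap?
BCL2, ≈ 6 log2 FC

BCL2: treated ≈ 4, day 14 ≈ -2 → gap ≈ 6. Next-largest (CDKN2A) is only ≈ 5.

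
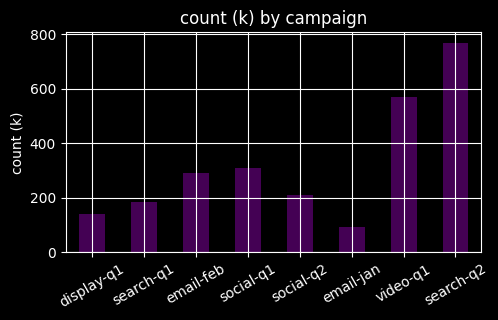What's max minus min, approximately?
≈ 700

Max search-q2 ≈ 800, min email-jan ≈ 100; range ≈ 700.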